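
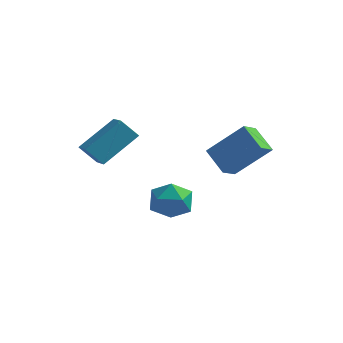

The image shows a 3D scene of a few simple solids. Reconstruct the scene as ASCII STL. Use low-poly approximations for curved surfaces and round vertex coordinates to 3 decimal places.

solid 
facet normal 0.205 0.609 0.766
outer loop
vertex -0.936 -0.603 -1.817
vertex -0.703 -1.393 -1.251
vertex 0.003 -0.944 -1.797
endloop
endfacet
facet normal 0.335 0.931 0.143
outer loop
vertex -0.936 -0.603 -1.817
vertex 0.003 -0.944 -1.797
vertex -0.408 -0.663 -2.663
endloop
endfacet
facet normal -0.271 0.933 -0.235
outer loop
vertex -0.936 -0.603 -1.817
vertex -0.408 -0.663 -2.663
vertex -1.368 -0.939 -2.653
endloop
endfacet
facet normal -0.775 0.613 0.154
outer loop
vertex -0.936 -0.603 -1.817
vertex -1.368 -0.939 -2.653
vertex -1.551 -1.39 -1.78
endloop
endfacet
facet normal -0.481 0.412 0.774
outer loop
vertex -0.936 -0.603 -1.817
vertex -1.551 -1.39 -1.78
vertex -0.703 -1.393 -1.251
endloop
endfacet
facet normal 0.815 0.540 -0.212
outer loop
vertex -0.408 -0.663 -2.663
vertex 0.003 -0.944 -1.797
vertex 0.151 -1.49 -2.62
endloop
endfacet
facet normal 0.604 0.019 0.797
outer loop
vertex 0.003 -0.944 -1.797
vertex -0.703 -1.393 -1.251
vertex -0.032 -1.941 -1.747
endloop
endfacet
facet normal -0.506 -0.300 0.809
outer loop
vertex -0.703 -1.393 -1.251
vertex -1.551 -1.39 -1.78
vertex -0.992 -2.217 -1.737
endloop
endfacet
facet normal -0.981 0.025 -0.193
outer loop
vertex -1.551 -1.39 -1.78
vertex -1.368 -0.939 -2.653
vertex -1.403 -1.936 -2.603
endloop
endfacet
facet normal -0.165 0.543 -0.823
outer loop
vertex -1.368 -0.939 -2.653
vertex -0.408 -0.663 -2.663
vertex -0.697 -1.487 -3.149
endloop
endfacet
facet normal 0.775 -0.613 -0.154
outer loop
vertex -0.464 -2.277 -2.583
vertex 0.151 -1.49 -2.62
vertex -0.032 -1.941 -1.747
endloop
endfacet
facet normal 0.271 -0.933 0.235
outer loop
vertex -0.464 -2.277 -2.583
vertex -0.032 -1.941 -1.747
vertex -0.992 -2.217 -1.737
endloop
endfacet
facet normal -0.335 -0.931 -0.143
outer loop
vertex -0.464 -2.277 -2.583
vertex -0.992 -2.217 -1.737
vertex -1.403 -1.936 -2.603
endloop
endfacet
facet normal -0.205 -0.609 -0.766
outer loop
vertex -0.464 -2.277 -2.583
vertex -1.403 -1.936 -2.603
vertex -0.697 -1.487 -3.149
endloop
endfacet
facet normal 0.481 -0.412 -0.774
outer loop
vertex -0.464 -2.277 -2.583
vertex -0.697 -1.487 -3.149
vertex 0.151 -1.49 -2.62
endloop
endfacet
facet normal 0.981 -0.025 0.193
outer loop
vertex -0.032 -1.941 -1.747
vertex 0.151 -1.49 -2.62
vertex 0.003 -0.944 -1.797
endloop
endfacet
facet normal 0.165 -0.543 0.823
outer loop
vertex -0.992 -2.217 -1.737
vertex -0.032 -1.941 -1.747
vertex -0.703 -1.393 -1.251
endloop
endfacet
facet normal -0.815 -0.540 0.212
outer loop
vertex -1.403 -1.936 -2.603
vertex -0.992 -2.217 -1.737
vertex -1.551 -1.39 -1.78
endloop
endfacet
facet normal -0.604 -0.019 -0.797
outer loop
vertex -0.697 -1.487 -3.149
vertex -1.403 -1.936 -2.603
vertex -1.368 -0.939 -2.653
endloop
endfacet
facet normal 0.506 0.300 -0.809
outer loop
vertex 0.151 -1.49 -2.62
vertex -0.697 -1.487 -3.149
vertex -0.408 -0.663 -2.663
endloop
endfacet
facet normal -0.682 -0.237 -0.692
outer loop
vertex 0.272 -0.104 0.153
vertex 0.486 0.736 -0.346
vertex 1.216 -0.763 -0.552
endloop
endfacet
facet normal -0.214 -0.840 0.499
outer loop
vertex 2.614 -0.276 0.866
vertex 0.272 -0.104 0.153
vertex 1.216 -0.763 -0.552
endloop
endfacet
facet normal -0.682 -0.237 -0.692
outer loop
vertex 1.216 -0.763 -0.552
vertex 0.486 0.736 -0.346
vertex 1.43 0.077 -1.051
endloop
endfacet
facet normal 0.699 -0.488 -0.522
outer loop
vertex 1.43 0.077 -1.051
vertex 2.614 -0.276 0.866
vertex 1.216 -0.763 -0.552
endloop
endfacet
facet normal -0.699 0.488 0.522
outer loop
vertex 0.272 -0.104 0.153
vertex 1.884 1.223 1.072
vertex 0.486 0.736 -0.346
endloop
endfacet
facet normal -0.214 -0.840 0.499
outer loop
vertex 1.67 0.383 1.571
vertex 0.272 -0.104 0.153
vertex 2.614 -0.276 0.866
endloop
endfacet
facet normal -0.699 0.488 0.522
outer loop
vertex 1.67 0.383 1.571
vertex 1.884 1.223 1.072
vertex 0.272 -0.104 0.153
endloop
endfacet
facet normal 0.214 0.840 -0.499
outer loop
vertex 0.486 0.736 -0.346
vertex 1.884 1.223 1.072
vertex 1.43 0.077 -1.051
endloop
endfacet
facet normal 0.699 -0.488 -0.522
outer loop
vertex 2.828 0.564 0.367
vertex 2.614 -0.276 0.866
vertex 1.43 0.077 -1.051
endloop
endfacet
facet normal 0.214 0.840 -0.499
outer loop
vertex 1.43 0.077 -1.051
vertex 1.884 1.223 1.072
vertex 2.828 0.564 0.367
endloop
endfacet
facet normal 0.682 0.237 0.692
outer loop
vertex 2.828 0.564 0.367
vertex 1.67 0.383 1.571
vertex 2.614 -0.276 0.866
endloop
endfacet
facet normal 0.682 0.237 0.692
outer loop
vertex 1.884 1.223 1.072
vertex 1.67 0.383 1.571
vertex 2.828 0.564 0.367
endloop
endfacet
facet normal -0.664 -0.141 0.734
outer loop
vertex -2.171 -2.963 2.8
vertex -2.815 -2.153 2.373
vertex -3.096 -4.274 1.711
endloop
endfacet
facet normal 0.576 -0.723 0.382
outer loop
vertex -2.405 -4.127 0.947
vertex -2.171 -2.963 2.8
vertex -3.096 -4.274 1.711
endloop
endfacet
facet normal -0.665 -0.141 0.734
outer loop
vertex -3.096 -4.274 1.711
vertex -2.815 -2.153 2.373
vertex -3.74 -3.464 1.283
endloop
endfacet
facet normal -0.477 -0.676 -0.562
outer loop
vertex -3.74 -3.464 1.283
vertex -2.405 -4.127 0.947
vertex -3.096 -4.274 1.711
endloop
endfacet
facet normal 0.477 0.676 0.562
outer loop
vertex -2.171 -2.963 2.8
vertex -2.124 -2.006 1.609
vertex -2.815 -2.153 2.373
endloop
endfacet
facet normal 0.575 -0.723 0.382
outer loop
vertex -1.48 -2.816 2.037
vertex -2.171 -2.963 2.8
vertex -2.405 -4.127 0.947
endloop
endfacet
facet normal 0.477 0.676 0.562
outer loop
vertex -1.48 -2.816 2.037
vertex -2.124 -2.006 1.609
vertex -2.171 -2.963 2.8
endloop
endfacet
facet normal -0.576 0.723 -0.381
outer loop
vertex -2.815 -2.153 2.373
vertex -2.124 -2.006 1.609
vertex -3.74 -3.464 1.283
endloop
endfacet
facet normal -0.477 -0.676 -0.562
outer loop
vertex -3.049 -3.317 0.52
vertex -2.405 -4.127 0.947
vertex -3.74 -3.464 1.283
endloop
endfacet
facet normal -0.575 0.723 -0.382
outer loop
vertex -3.74 -3.464 1.283
vertex -2.124 -2.006 1.609
vertex -3.049 -3.317 0.52
endloop
endfacet
facet normal 0.664 0.141 -0.734
outer loop
vertex -3.049 -3.317 0.52
vertex -1.48 -2.816 2.037
vertex -2.405 -4.127 0.947
endloop
endfacet
facet normal 0.665 0.141 -0.734
outer loop
vertex -2.124 -2.006 1.609
vertex -1.48 -2.816 2.037
vertex -3.049 -3.317 0.52
endloop
endfacet

endsolid


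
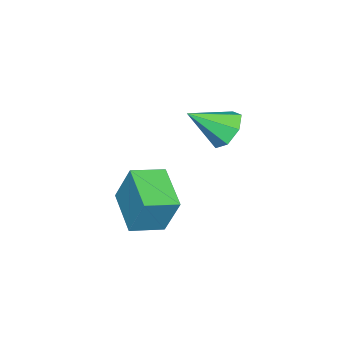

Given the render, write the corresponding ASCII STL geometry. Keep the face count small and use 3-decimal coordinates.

solid 
facet normal -0.669 -0.667 0.327
outer loop
vertex -0.271 1.249 -2.086
vertex -1.322 2.155 -2.388
vertex -0.396 0.53 -3.808
endloop
endfacet
facet normal 0.740 -0.638 0.213
outer loop
vertex 0.922 1.845 -4.452
vertex -0.271 1.249 -2.086
vertex -0.396 0.53 -3.808
endloop
endfacet
facet normal -0.669 -0.667 0.327
outer loop
vertex -0.396 0.53 -3.808
vertex -1.322 2.155 -2.388
vertex -1.447 1.436 -4.11
endloop
endfacet
facet normal -0.067 -0.384 -0.921
outer loop
vertex -1.447 1.436 -4.11
vertex 0.922 1.845 -4.452
vertex -0.396 0.53 -3.808
endloop
endfacet
facet normal 0.067 0.384 0.921
outer loop
vertex -0.271 1.249 -2.086
vertex -0.004 3.47 -3.032
vertex -1.322 2.155 -2.388
endloop
endfacet
facet normal 0.740 -0.638 0.213
outer loop
vertex 1.047 2.564 -2.73
vertex -0.271 1.249 -2.086
vertex 0.922 1.845 -4.452
endloop
endfacet
facet normal 0.067 0.384 0.921
outer loop
vertex 1.047 2.564 -2.73
vertex -0.004 3.47 -3.032
vertex -0.271 1.249 -2.086
endloop
endfacet
facet normal -0.740 0.638 -0.213
outer loop
vertex -1.322 2.155 -2.388
vertex -0.004 3.47 -3.032
vertex -1.447 1.436 -4.11
endloop
endfacet
facet normal -0.067 -0.384 -0.921
outer loop
vertex -0.129 2.751 -4.754
vertex 0.922 1.845 -4.452
vertex -1.447 1.436 -4.11
endloop
endfacet
facet normal -0.740 0.638 -0.213
outer loop
vertex -1.447 1.436 -4.11
vertex -0.004 3.47 -3.032
vertex -0.129 2.751 -4.754
endloop
endfacet
facet normal 0.669 0.667 -0.327
outer loop
vertex -0.129 2.751 -4.754
vertex 1.047 2.564 -2.73
vertex 0.922 1.845 -4.452
endloop
endfacet
facet normal 0.669 0.667 -0.327
outer loop
vertex -0.004 3.47 -3.032
vertex 1.047 2.564 -2.73
vertex -0.129 2.751 -4.754
endloop
endfacet
facet normal -0.485 0.666 -0.567
outer loop
vertex -3.551 3.584 -1.905
vertex -4.381 3.139 -1.718
vertex -3.963 3.855 -1.234
endloop
endfacet
facet normal 0.858 0.328 0.395
outer loop
vertex -3.551 3.584 -1.905
vertex -3.963 3.855 -1.234
vertex -3.479 1.901 -0.662
endloop
endfacet
facet normal -0.484 0.666 -0.567
outer loop
vertex -3.963 3.855 -1.234
vertex -4.381 3.139 -1.718
vertex -4.69 3.588 -0.927
endloop
endfacet
facet normal 0.262 0.330 0.907
outer loop
vertex -3.963 3.855 -1.234
vertex -4.69 3.588 -0.927
vertex -3.479 1.901 -0.662
endloop
endfacet
facet normal -0.485 0.665 -0.567
outer loop
vertex -4.69 3.588 -0.927
vertex -4.381 3.139 -1.718
vertex -5.184 2.982 -1.215
endloop
endfacet
facet normal -0.378 -0.127 0.917
outer loop
vertex -4.69 3.588 -0.927
vertex -5.184 2.982 -1.215
vertex -3.479 1.901 -0.662
endloop
endfacet
facet normal -0.485 0.665 -0.567
outer loop
vertex -5.184 2.982 -1.215
vertex -4.381 3.139 -1.718
vertex -5.074 2.494 -1.881
endloop
endfacet
facet normal -0.579 -0.700 0.417
outer loop
vertex -5.184 2.982 -1.215
vertex -5.074 2.494 -1.881
vertex -3.479 1.901 -0.662
endloop
endfacet
facet normal -0.485 0.665 -0.568
outer loop
vertex -5.074 2.494 -1.881
vertex -4.381 3.139 -1.718
vertex -4.442 2.492 -2.424
endloop
endfacet
facet normal -0.190 -0.957 -0.217
outer loop
vertex -5.074 2.494 -1.881
vertex -4.442 2.492 -2.424
vertex -3.479 1.901 -0.662
endloop
endfacet
facet normal -0.485 0.665 -0.568
outer loop
vertex -4.442 2.492 -2.424
vertex -4.381 3.139 -1.718
vertex -3.764 2.977 -2.435
endloop
endfacet
facet normal 0.496 -0.705 -0.507
outer loop
vertex -4.442 2.492 -2.424
vertex -3.764 2.977 -2.435
vertex -3.479 1.901 -0.662
endloop
endfacet
facet normal -0.485 0.666 -0.567
outer loop
vertex -3.764 2.977 -2.435
vertex -4.381 3.139 -1.718
vertex -3.551 3.584 -1.905
endloop
endfacet
facet normal 0.963 -0.133 -0.235
outer loop
vertex -3.764 2.977 -2.435
vertex -3.551 3.584 -1.905
vertex -3.479 1.901 -0.662
endloop
endfacet

endsolid


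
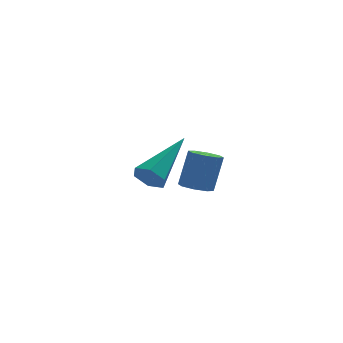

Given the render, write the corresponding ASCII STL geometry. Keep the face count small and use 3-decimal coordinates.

solid 
facet normal -0.262 -0.202 -0.944
outer loop
vertex -0.961 -1.069 -3.171
vertex -1.392 -1.285 -3.005
vertex -1.255 -0.814 -3.144
endloop
endfacet
facet normal 0.603 0.729 -0.323
outer loop
vertex -0.961 -1.069 -3.171
vertex -1.255 -0.814 -3.144
vertex -0.636 -0.819 -2.001
endloop
endfacet
facet normal 0.602 0.730 -0.323
outer loop
vertex -0.636 -0.819 -2.001
vertex -1.255 -0.814 -3.144
vertex -0.93 -0.564 -1.973
endloop
endfacet
facet normal 0.263 0.200 0.944
outer loop
vertex -0.636 -0.819 -2.001
vertex -0.93 -0.564 -1.973
vertex -1.068 -1.035 -1.835
endloop
endfacet
facet normal -0.262 -0.202 -0.944
outer loop
vertex -1.255 -0.814 -3.144
vertex -1.392 -1.285 -3.005
vertex -1.629 -0.834 -3.036
endloop
endfacet
facet normal -0.104 0.978 -0.180
outer loop
vertex -1.255 -0.814 -3.144
vertex -1.629 -0.834 -3.036
vertex -0.93 -0.564 -1.973
endloop
endfacet
facet normal -0.106 0.978 -0.179
outer loop
vertex -0.93 -0.564 -1.973
vertex -1.629 -0.834 -3.036
vertex -1.305 -0.585 -1.865
endloop
endfacet
facet normal 0.261 0.200 0.944
outer loop
vertex -0.93 -0.564 -1.973
vertex -1.305 -0.585 -1.865
vertex -1.068 -1.035 -1.835
endloop
endfacet
facet normal -0.263 -0.203 -0.943
outer loop
vertex -1.629 -0.834 -3.036
vertex -1.392 -1.285 -3.005
vertex -1.865 -1.119 -2.909
endloop
endfacet
facet normal -0.753 0.654 0.069
outer loop
vertex -1.629 -0.834 -3.036
vertex -1.865 -1.119 -2.909
vertex -1.305 -0.585 -1.865
endloop
endfacet
facet normal -0.753 0.654 0.069
outer loop
vertex -1.305 -0.585 -1.865
vertex -1.865 -1.119 -2.909
vertex -1.54 -0.869 -1.739
endloop
endfacet
facet normal 0.263 0.201 0.944
outer loop
vertex -1.305 -0.585 -1.865
vertex -1.54 -0.869 -1.739
vertex -1.068 -1.035 -1.835
endloop
endfacet
facet normal -0.262 -0.201 -0.944
outer loop
vertex -1.865 -1.119 -2.909
vertex -1.392 -1.285 -3.005
vertex -1.824 -1.501 -2.839
endloop
endfacet
facet normal -0.959 -0.052 0.278
outer loop
vertex -1.865 -1.119 -2.909
vertex -1.824 -1.501 -2.839
vertex -1.54 -0.869 -1.739
endloop
endfacet
facet normal -0.959 -0.052 0.278
outer loop
vertex -1.54 -0.869 -1.739
vertex -1.824 -1.501 -2.839
vertex -1.499 -1.251 -1.669
endloop
endfacet
facet normal 0.263 0.201 0.944
outer loop
vertex -1.54 -0.869 -1.739
vertex -1.499 -1.251 -1.669
vertex -1.068 -1.035 -1.835
endloop
endfacet
facet normal -0.263 -0.200 -0.944
outer loop
vertex -1.824 -1.501 -2.839
vertex -1.392 -1.285 -3.005
vertex -1.53 -1.756 -2.867
endloop
endfacet
facet normal -0.602 -0.730 0.323
outer loop
vertex -1.824 -1.501 -2.839
vertex -1.53 -1.756 -2.867
vertex -1.499 -1.251 -1.669
endloop
endfacet
facet normal -0.603 -0.729 0.323
outer loop
vertex -1.499 -1.251 -1.669
vertex -1.53 -1.756 -2.867
vertex -1.205 -1.506 -1.696
endloop
endfacet
facet normal 0.262 0.202 0.944
outer loop
vertex -1.499 -1.251 -1.669
vertex -1.205 -1.506 -1.696
vertex -1.068 -1.035 -1.835
endloop
endfacet
facet normal -0.261 -0.200 -0.944
outer loop
vertex -1.53 -1.756 -2.867
vertex -1.392 -1.285 -3.005
vertex -1.155 -1.735 -2.975
endloop
endfacet
facet normal 0.106 -0.978 0.179
outer loop
vertex -1.53 -1.756 -2.867
vertex -1.155 -1.735 -2.975
vertex -1.205 -1.506 -1.696
endloop
endfacet
facet normal 0.104 -0.978 0.179
outer loop
vertex -1.205 -1.506 -1.696
vertex -1.155 -1.735 -2.975
vertex -0.831 -1.486 -1.804
endloop
endfacet
facet normal 0.262 0.202 0.944
outer loop
vertex -1.205 -1.506 -1.696
vertex -0.831 -1.486 -1.804
vertex -1.068 -1.035 -1.835
endloop
endfacet
facet normal -0.263 -0.201 -0.944
outer loop
vertex -1.155 -1.735 -2.975
vertex -1.392 -1.285 -3.005
vertex -0.92 -1.451 -3.101
endloop
endfacet
facet normal 0.753 -0.654 -0.069
outer loop
vertex -1.155 -1.735 -2.975
vertex -0.92 -1.451 -3.101
vertex -0.831 -1.486 -1.804
endloop
endfacet
facet normal 0.753 -0.654 -0.069
outer loop
vertex -0.831 -1.486 -1.804
vertex -0.92 -1.451 -3.101
vertex -0.595 -1.201 -1.931
endloop
endfacet
facet normal 0.263 0.203 0.943
outer loop
vertex -0.831 -1.486 -1.804
vertex -0.595 -1.201 -1.931
vertex -1.068 -1.035 -1.835
endloop
endfacet
facet normal -0.263 -0.201 -0.944
outer loop
vertex -0.92 -1.451 -3.101
vertex -1.392 -1.285 -3.005
vertex -0.961 -1.069 -3.171
endloop
endfacet
facet normal 0.959 0.052 -0.278
outer loop
vertex -0.92 -1.451 -3.101
vertex -0.961 -1.069 -3.171
vertex -0.595 -1.201 -1.931
endloop
endfacet
facet normal 0.959 0.052 -0.278
outer loop
vertex -0.595 -1.201 -1.931
vertex -0.961 -1.069 -3.171
vertex -0.636 -0.819 -2.001
endloop
endfacet
facet normal 0.262 0.201 0.944
outer loop
vertex -0.595 -1.201 -1.931
vertex -0.636 -0.819 -2.001
vertex -1.068 -1.035 -1.835
endloop
endfacet
facet normal -0.596 -0.638 -0.489
outer loop
vertex -1.865 1.657 -4.223
vertex -2.276 1.732 -3.82
vertex -2.261 2.076 -4.287
endloop
endfacet
facet normal 0.548 0.407 -0.731
outer loop
vertex -1.865 1.657 -4.223
vertex -2.261 2.076 -4.287
vertex -1.004 3.088 -2.78
endloop
endfacet
facet normal -0.598 -0.636 -0.488
outer loop
vertex -2.261 2.076 -4.287
vertex -2.276 1.732 -3.82
vertex -2.671 2.152 -3.884
endloop
endfacet
facet normal -0.231 0.886 -0.402
outer loop
vertex -2.261 2.076 -4.287
vertex -2.671 2.152 -3.884
vertex -1.004 3.088 -2.78
endloop
endfacet
facet normal -0.598 -0.636 -0.488
outer loop
vertex -2.671 2.152 -3.884
vertex -2.276 1.732 -3.82
vertex -2.686 1.808 -3.417
endloop
endfacet
facet normal -0.643 0.626 0.441
outer loop
vertex -2.671 2.152 -3.884
vertex -2.686 1.808 -3.417
vertex -1.004 3.088 -2.78
endloop
endfacet
facet normal -0.598 -0.636 -0.488
outer loop
vertex -2.686 1.808 -3.417
vertex -2.276 1.732 -3.82
vertex -2.291 1.388 -3.354
endloop
endfacet
facet normal -0.274 -0.115 0.955
outer loop
vertex -2.686 1.808 -3.417
vertex -2.291 1.388 -3.354
vertex -1.004 3.088 -2.78
endloop
endfacet
facet normal -0.596 -0.637 -0.489
outer loop
vertex -2.291 1.388 -3.354
vertex -2.276 1.732 -3.82
vertex -1.88 1.313 -3.757
endloop
endfacet
facet normal 0.505 -0.594 0.626
outer loop
vertex -2.291 1.388 -3.354
vertex -1.88 1.313 -3.757
vertex -1.004 3.088 -2.78
endloop
endfacet
facet normal -0.596 -0.637 -0.489
outer loop
vertex -1.88 1.313 -3.757
vertex -2.276 1.732 -3.82
vertex -1.865 1.657 -4.223
endloop
endfacet
facet normal 0.917 -0.334 -0.217
outer loop
vertex -1.88 1.313 -3.757
vertex -1.865 1.657 -4.223
vertex -1.004 3.088 -2.78
endloop
endfacet

endsolid


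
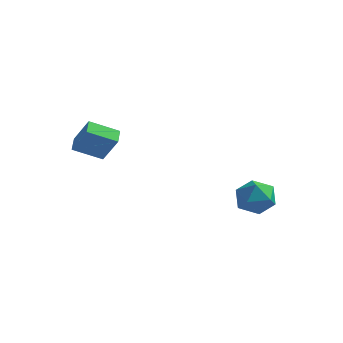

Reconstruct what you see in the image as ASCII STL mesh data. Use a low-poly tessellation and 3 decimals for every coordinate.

solid 
facet normal -0.530 0.090 -0.843
outer loop
vertex -3.708 -3.217 3.454
vertex -4.044 -2.37 3.756
vertex -2.395 -2.432 2.712
endloop
endfacet
facet normal 0.350 -0.883 -0.314
outer loop
vertex -1.456 -2.59 4.204
vertex -3.708 -3.217 3.454
vertex -2.395 -2.432 2.712
endloop
endfacet
facet normal -0.530 0.089 -0.843
outer loop
vertex -2.395 -2.432 2.712
vertex -4.044 -2.37 3.756
vertex -2.731 -1.585 3.013
endloop
endfacet
facet normal 0.772 0.462 -0.437
outer loop
vertex -2.731 -1.585 3.013
vertex -1.456 -2.59 4.204
vertex -2.395 -2.432 2.712
endloop
endfacet
facet normal -0.772 -0.462 0.437
outer loop
vertex -3.708 -3.217 3.454
vertex -3.105 -2.528 5.248
vertex -4.044 -2.37 3.756
endloop
endfacet
facet normal 0.350 -0.883 -0.314
outer loop
vertex -2.769 -3.375 4.947
vertex -3.708 -3.217 3.454
vertex -1.456 -2.59 4.204
endloop
endfacet
facet normal -0.772 -0.462 0.437
outer loop
vertex -2.769 -3.375 4.947
vertex -3.105 -2.528 5.248
vertex -3.708 -3.217 3.454
endloop
endfacet
facet normal -0.350 0.883 0.314
outer loop
vertex -4.044 -2.37 3.756
vertex -3.105 -2.528 5.248
vertex -2.731 -1.585 3.013
endloop
endfacet
facet normal 0.772 0.462 -0.437
outer loop
vertex -1.792 -1.743 4.506
vertex -1.456 -2.59 4.204
vertex -2.731 -1.585 3.013
endloop
endfacet
facet normal -0.350 0.883 0.314
outer loop
vertex -2.731 -1.585 3.013
vertex -3.105 -2.528 5.248
vertex -1.792 -1.743 4.506
endloop
endfacet
facet normal 0.531 -0.090 0.843
outer loop
vertex -1.792 -1.743 4.506
vertex -2.769 -3.375 4.947
vertex -1.456 -2.59 4.204
endloop
endfacet
facet normal 0.530 -0.089 0.843
outer loop
vertex -3.105 -2.528 5.248
vertex -2.769 -3.375 4.947
vertex -1.792 -1.743 4.506
endloop
endfacet
facet normal -0.559 0.820 0.126
outer loop
vertex 3.363 4.393 -1.564
vertex 2.361 3.721 -1.637
vertex 2.884 3.913 -0.563
endloop
endfacet
facet normal 0.069 0.886 0.458
outer loop
vertex 3.363 4.393 -1.564
vertex 2.884 3.913 -0.563
vertex 4.082 3.903 -0.725
endloop
endfacet
facet normal 0.585 0.810 -0.028
outer loop
vertex 3.363 4.393 -1.564
vertex 4.082 3.903 -0.725
vertex 4.3 3.705 -1.898
endloop
endfacet
facet normal 0.276 0.697 -0.661
outer loop
vertex 3.363 4.393 -1.564
vertex 4.3 3.705 -1.898
vertex 3.236 3.593 -2.461
endloop
endfacet
facet normal -0.430 0.703 -0.566
outer loop
vertex 3.363 4.393 -1.564
vertex 3.236 3.593 -2.461
vertex 2.361 3.721 -1.637
endloop
endfacet
facet normal 0.128 0.351 0.928
outer loop
vertex 4.082 3.903 -0.725
vertex 2.884 3.913 -0.563
vertex 3.524 2.927 -0.279
endloop
endfacet
facet normal -0.888 0.244 0.389
outer loop
vertex 2.884 3.913 -0.563
vertex 2.361 3.721 -1.637
vertex 2.46 2.815 -0.842
endloop
endfacet
facet normal -0.680 0.055 -0.731
outer loop
vertex 2.361 3.721 -1.637
vertex 3.236 3.593 -2.461
vertex 2.678 2.617 -2.015
endloop
endfacet
facet normal 0.463 0.046 -0.885
outer loop
vertex 3.236 3.593 -2.461
vertex 4.3 3.705 -1.898
vertex 3.876 2.607 -2.177
endloop
endfacet
facet normal 0.963 0.229 0.140
outer loop
vertex 4.3 3.705 -1.898
vertex 4.082 3.903 -0.725
vertex 4.399 2.799 -1.103
endloop
endfacet
facet normal -0.276 -0.697 0.661
outer loop
vertex 3.397 2.127 -1.176
vertex 3.524 2.927 -0.279
vertex 2.46 2.815 -0.842
endloop
endfacet
facet normal -0.585 -0.810 0.028
outer loop
vertex 3.397 2.127 -1.176
vertex 2.46 2.815 -0.842
vertex 2.678 2.617 -2.015
endloop
endfacet
facet normal -0.069 -0.886 -0.458
outer loop
vertex 3.397 2.127 -1.176
vertex 2.678 2.617 -2.015
vertex 3.876 2.607 -2.177
endloop
endfacet
facet normal 0.559 -0.820 -0.126
outer loop
vertex 3.397 2.127 -1.176
vertex 3.876 2.607 -2.177
vertex 4.399 2.799 -1.103
endloop
endfacet
facet normal 0.430 -0.703 0.566
outer loop
vertex 3.397 2.127 -1.176
vertex 4.399 2.799 -1.103
vertex 3.524 2.927 -0.279
endloop
endfacet
facet normal -0.463 -0.046 0.885
outer loop
vertex 2.46 2.815 -0.842
vertex 3.524 2.927 -0.279
vertex 2.884 3.913 -0.563
endloop
endfacet
facet normal -0.963 -0.229 -0.140
outer loop
vertex 2.678 2.617 -2.015
vertex 2.46 2.815 -0.842
vertex 2.361 3.721 -1.637
endloop
endfacet
facet normal -0.128 -0.351 -0.928
outer loop
vertex 3.876 2.607 -2.177
vertex 2.678 2.617 -2.015
vertex 3.236 3.593 -2.461
endloop
endfacet
facet normal 0.888 -0.244 -0.389
outer loop
vertex 4.399 2.799 -1.103
vertex 3.876 2.607 -2.177
vertex 4.3 3.705 -1.898
endloop
endfacet
facet normal 0.680 -0.055 0.731
outer loop
vertex 3.524 2.927 -0.279
vertex 4.399 2.799 -1.103
vertex 4.082 3.903 -0.725
endloop
endfacet

endsolid


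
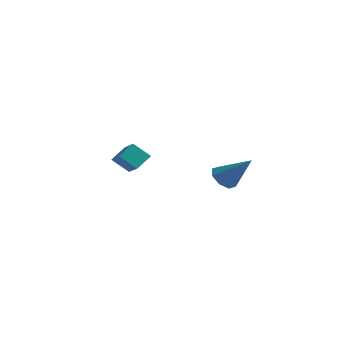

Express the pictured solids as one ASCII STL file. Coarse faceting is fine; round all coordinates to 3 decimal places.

solid 
facet normal -0.699 -0.146 -0.700
outer loop
vertex 3.026 3.622 1.297
vertex 2.549 3.36 1.828
vertex 2.702 4.043 1.533
endloop
endfacet
facet normal 0.661 0.683 -0.311
outer loop
vertex 3.026 3.622 1.297
vertex 2.702 4.043 1.533
vertex 3.891 3.64 3.172
endloop
endfacet
facet normal -0.698 -0.146 -0.701
outer loop
vertex 2.702 4.043 1.533
vertex 2.549 3.36 1.828
vertex 2.288 4.065 1.941
endloop
endfacet
facet normal 0.169 0.979 0.118
outer loop
vertex 2.702 4.043 1.533
vertex 2.288 4.065 1.941
vertex 3.891 3.64 3.172
endloop
endfacet
facet normal -0.698 -0.146 -0.701
outer loop
vertex 2.288 4.065 1.941
vertex 2.549 3.36 1.828
vertex 2.027 3.673 2.283
endloop
endfacet
facet normal -0.283 0.731 0.621
outer loop
vertex 2.288 4.065 1.941
vertex 2.027 3.673 2.283
vertex 3.891 3.64 3.172
endloop
endfacet
facet normal -0.699 -0.147 -0.700
outer loop
vertex 2.027 3.673 2.283
vertex 2.549 3.36 1.828
vertex 2.072 3.098 2.359
endloop
endfacet
facet normal -0.428 0.085 0.900
outer loop
vertex 2.027 3.673 2.283
vertex 2.072 3.098 2.359
vertex 3.891 3.64 3.172
endloop
endfacet
facet normal -0.699 -0.145 -0.700
outer loop
vertex 2.072 3.098 2.359
vertex 2.549 3.36 1.828
vertex 2.396 2.676 2.123
endloop
endfacet
facet normal -0.181 -0.582 0.793
outer loop
vertex 2.072 3.098 2.359
vertex 2.396 2.676 2.123
vertex 3.891 3.64 3.172
endloop
endfacet
facet normal -0.698 -0.146 -0.701
outer loop
vertex 2.396 2.676 2.123
vertex 2.549 3.36 1.828
vertex 2.81 2.655 1.715
endloop
endfacet
facet normal 0.312 -0.878 0.362
outer loop
vertex 2.396 2.676 2.123
vertex 2.81 2.655 1.715
vertex 3.891 3.64 3.172
endloop
endfacet
facet normal -0.699 -0.147 -0.700
outer loop
vertex 2.81 2.655 1.715
vertex 2.549 3.36 1.828
vertex 3.071 3.047 1.372
endloop
endfacet
facet normal 0.763 -0.631 -0.140
outer loop
vertex 2.81 2.655 1.715
vertex 3.071 3.047 1.372
vertex 3.891 3.64 3.172
endloop
endfacet
facet normal -0.699 -0.146 -0.700
outer loop
vertex 3.071 3.047 1.372
vertex 2.549 3.36 1.828
vertex 3.026 3.622 1.297
endloop
endfacet
facet normal 0.908 0.016 -0.419
outer loop
vertex 3.071 3.047 1.372
vertex 3.026 3.622 1.297
vertex 3.891 3.64 3.172
endloop
endfacet
facet normal -0.715 0.524 -0.463
outer loop
vertex -3.898 2.932 1.47
vertex -3.717 3.723 2.087
vertex -3.134 3.328 0.738
endloop
endfacet
facet normal -0.177 -0.776 -0.605
outer loop
vertex -1.783 2.337 1.613
vertex -3.898 2.932 1.47
vertex -3.134 3.328 0.738
endloop
endfacet
facet normal -0.715 0.525 -0.463
outer loop
vertex -3.134 3.328 0.738
vertex -3.717 3.723 2.087
vertex -2.953 4.119 1.356
endloop
endfacet
facet normal 0.677 0.351 -0.647
outer loop
vertex -2.953 4.119 1.356
vertex -1.783 2.337 1.613
vertex -3.134 3.328 0.738
endloop
endfacet
facet normal -0.677 -0.350 0.648
outer loop
vertex -3.898 2.932 1.47
vertex -2.366 2.732 2.962
vertex -3.717 3.723 2.087
endloop
endfacet
facet normal -0.177 -0.776 -0.606
outer loop
vertex -2.547 1.941 2.344
vertex -3.898 2.932 1.47
vertex -1.783 2.337 1.613
endloop
endfacet
facet normal -0.676 -0.351 0.647
outer loop
vertex -2.547 1.941 2.344
vertex -2.366 2.732 2.962
vertex -3.898 2.932 1.47
endloop
endfacet
facet normal 0.177 0.776 0.605
outer loop
vertex -3.717 3.723 2.087
vertex -2.366 2.732 2.962
vertex -2.953 4.119 1.356
endloop
endfacet
facet normal 0.676 0.351 -0.648
outer loop
vertex -1.602 3.128 2.23
vertex -1.783 2.337 1.613
vertex -2.953 4.119 1.356
endloop
endfacet
facet normal 0.178 0.776 0.605
outer loop
vertex -2.953 4.119 1.356
vertex -2.366 2.732 2.962
vertex -1.602 3.128 2.23
endloop
endfacet
facet normal 0.715 -0.525 0.463
outer loop
vertex -1.602 3.128 2.23
vertex -2.547 1.941 2.344
vertex -1.783 2.337 1.613
endloop
endfacet
facet normal 0.715 -0.525 0.462
outer loop
vertex -2.366 2.732 2.962
vertex -2.547 1.941 2.344
vertex -1.602 3.128 2.23
endloop
endfacet

endsolid


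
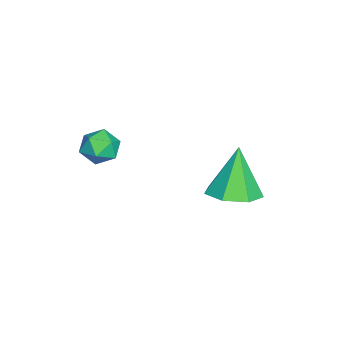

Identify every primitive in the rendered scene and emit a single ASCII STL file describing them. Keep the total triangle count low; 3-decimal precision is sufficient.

solid 
facet normal -0.853 0.383 0.354
outer loop
vertex 2.189 -1.791 0.549
vertex 1.874 -2.37 0.416
vertex 2.165 -2.276 1.015
endloop
endfacet
facet normal -0.290 0.671 0.683
outer loop
vertex 2.189 -1.791 0.549
vertex 2.165 -2.276 1.015
vertex 2.735 -1.931 0.918
endloop
endfacet
facet normal 0.124 0.975 0.187
outer loop
vertex 2.189 -1.791 0.549
vertex 2.735 -1.931 0.918
vertex 2.795 -1.812 0.258
endloop
endfacet
facet normal -0.185 0.875 -0.448
outer loop
vertex 2.189 -1.791 0.549
vertex 2.795 -1.812 0.258
vertex 2.263 -2.083 -0.052
endloop
endfacet
facet normal -0.789 0.508 -0.344
outer loop
vertex 2.189 -1.791 0.549
vertex 2.263 -2.083 -0.052
vertex 1.874 -2.37 0.416
endloop
endfacet
facet normal 0.082 0.142 0.986
outer loop
vertex 2.735 -1.931 0.918
vertex 2.165 -2.276 1.015
vertex 2.757 -2.597 1.012
endloop
endfacet
facet normal -0.830 -0.324 0.454
outer loop
vertex 2.165 -2.276 1.015
vertex 1.874 -2.37 0.416
vertex 2.225 -2.868 0.702
endloop
endfacet
facet normal -0.726 -0.120 -0.677
outer loop
vertex 1.874 -2.37 0.416
vertex 2.263 -2.083 -0.052
vertex 2.285 -2.749 0.042
endloop
endfacet
facet normal 0.252 0.472 -0.845
outer loop
vertex 2.263 -2.083 -0.052
vertex 2.795 -1.812 0.258
vertex 2.855 -2.404 -0.055
endloop
endfacet
facet normal 0.751 0.634 0.183
outer loop
vertex 2.795 -1.812 0.258
vertex 2.735 -1.931 0.918
vertex 3.146 -2.31 0.544
endloop
endfacet
facet normal 0.185 -0.875 0.448
outer loop
vertex 2.831 -2.889 0.411
vertex 2.757 -2.597 1.012
vertex 2.225 -2.868 0.702
endloop
endfacet
facet normal -0.124 -0.975 -0.187
outer loop
vertex 2.831 -2.889 0.411
vertex 2.225 -2.868 0.702
vertex 2.285 -2.749 0.042
endloop
endfacet
facet normal 0.290 -0.671 -0.683
outer loop
vertex 2.831 -2.889 0.411
vertex 2.285 -2.749 0.042
vertex 2.855 -2.404 -0.055
endloop
endfacet
facet normal 0.853 -0.383 -0.354
outer loop
vertex 2.831 -2.889 0.411
vertex 2.855 -2.404 -0.055
vertex 3.146 -2.31 0.544
endloop
endfacet
facet normal 0.789 -0.508 0.344
outer loop
vertex 2.831 -2.889 0.411
vertex 3.146 -2.31 0.544
vertex 2.757 -2.597 1.012
endloop
endfacet
facet normal -0.252 -0.472 0.845
outer loop
vertex 2.225 -2.868 0.702
vertex 2.757 -2.597 1.012
vertex 2.165 -2.276 1.015
endloop
endfacet
facet normal -0.751 -0.634 -0.183
outer loop
vertex 2.285 -2.749 0.042
vertex 2.225 -2.868 0.702
vertex 1.874 -2.37 0.416
endloop
endfacet
facet normal -0.082 -0.142 -0.986
outer loop
vertex 2.855 -2.404 -0.055
vertex 2.285 -2.749 0.042
vertex 2.263 -2.083 -0.052
endloop
endfacet
facet normal 0.830 0.324 -0.454
outer loop
vertex 3.146 -2.31 0.544
vertex 2.855 -2.404 -0.055
vertex 2.795 -1.812 0.258
endloop
endfacet
facet normal 0.726 0.120 0.677
outer loop
vertex 2.757 -2.597 1.012
vertex 3.146 -2.31 0.544
vertex 2.735 -1.931 0.918
endloop
endfacet
facet normal 0.340 -0.030 -0.940
outer loop
vertex 0.318 1.792 -3.27
vertex -0.395 1.212 -3.509
vertex -0.371 2.161 -3.531
endloop
endfacet
facet normal 0.248 0.824 0.510
outer loop
vertex 0.318 1.792 -3.27
vertex -0.371 2.161 -3.531
vertex -1.025 1.268 -1.771
endloop
endfacet
facet normal 0.340 -0.030 -0.940
outer loop
vertex -0.371 2.161 -3.531
vertex -0.395 1.212 -3.509
vertex -1.078 1.816 -3.776
endloop
endfacet
facet normal -0.492 0.836 0.242
outer loop
vertex -0.371 2.161 -3.531
vertex -1.078 1.816 -3.776
vertex -1.025 1.268 -1.771
endloop
endfacet
facet normal 0.340 -0.030 -0.940
outer loop
vertex -1.078 1.816 -3.776
vertex -0.395 1.212 -3.509
vertex -1.271 1.015 -3.82
endloop
endfacet
facet normal -0.969 0.229 0.088
outer loop
vertex -1.078 1.816 -3.776
vertex -1.271 1.015 -3.82
vertex -1.025 1.268 -1.771
endloop
endfacet
facet normal 0.340 -0.030 -0.940
outer loop
vertex -1.271 1.015 -3.82
vertex -0.395 1.212 -3.509
vertex -0.804 0.363 -3.63
endloop
endfacet
facet normal -0.824 -0.542 0.166
outer loop
vertex -1.271 1.015 -3.82
vertex -0.804 0.363 -3.63
vertex -1.025 1.268 -1.771
endloop
endfacet
facet normal 0.340 -0.030 -0.940
outer loop
vertex -0.804 0.363 -3.63
vertex -0.395 1.212 -3.509
vertex -0.029 0.35 -3.349
endloop
endfacet
facet normal -0.166 -0.894 0.416
outer loop
vertex -0.804 0.363 -3.63
vertex -0.029 0.35 -3.349
vertex -1.025 1.268 -1.771
endloop
endfacet
facet normal 0.341 -0.030 -0.940
outer loop
vertex -0.029 0.35 -3.349
vertex -0.395 1.212 -3.509
vertex 0.47 0.986 -3.188
endloop
endfacet
facet normal 0.509 -0.564 0.650
outer loop
vertex -0.029 0.35 -3.349
vertex 0.47 0.986 -3.188
vertex -1.025 1.268 -1.771
endloop
endfacet
facet normal 0.341 -0.031 -0.940
outer loop
vertex 0.47 0.986 -3.188
vertex -0.395 1.212 -3.509
vertex 0.318 1.792 -3.27
endloop
endfacet
facet normal 0.694 0.201 0.692
outer loop
vertex 0.47 0.986 -3.188
vertex 0.318 1.792 -3.27
vertex -1.025 1.268 -1.771
endloop
endfacet

endsolid


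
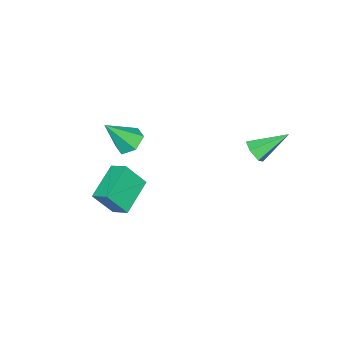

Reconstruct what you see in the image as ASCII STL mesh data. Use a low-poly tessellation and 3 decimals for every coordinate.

solid 
facet normal 0.557 -0.622 -0.550
outer loop
vertex -2.163 3.078 -2.161
vertex -2.715 3.03 -2.666
vertex -2.19 3.561 -2.734
endloop
endfacet
facet normal 0.623 0.612 0.487
outer loop
vertex -2.163 3.078 -2.161
vertex -2.19 3.561 -2.734
vertex -3.865 4.31 -1.534
endloop
endfacet
facet normal 0.557 -0.622 -0.550
outer loop
vertex -2.19 3.561 -2.734
vertex -2.715 3.03 -2.666
vertex -2.742 3.513 -3.239
endloop
endfacet
facet normal 0.198 0.932 -0.305
outer loop
vertex -2.19 3.561 -2.734
vertex -2.742 3.513 -3.239
vertex -3.865 4.31 -1.534
endloop
endfacet
facet normal 0.558 -0.621 -0.550
outer loop
vertex -2.742 3.513 -3.239
vertex -2.715 3.03 -2.666
vertex -3.267 2.982 -3.172
endloop
endfacet
facet normal -0.592 0.506 -0.627
outer loop
vertex -2.742 3.513 -3.239
vertex -3.267 2.982 -3.172
vertex -3.865 4.31 -1.534
endloop
endfacet
facet normal 0.558 -0.621 -0.550
outer loop
vertex -3.267 2.982 -3.172
vertex -2.715 3.03 -2.666
vertex -3.24 2.499 -2.599
endloop
endfacet
facet normal -0.958 -0.239 -0.156
outer loop
vertex -3.267 2.982 -3.172
vertex -3.24 2.499 -2.599
vertex -3.865 4.31 -1.534
endloop
endfacet
facet normal 0.559 -0.622 -0.549
outer loop
vertex -3.24 2.499 -2.599
vertex -2.715 3.03 -2.666
vertex -2.689 2.547 -2.093
endloop
endfacet
facet normal -0.534 -0.558 0.635
outer loop
vertex -3.24 2.499 -2.599
vertex -2.689 2.547 -2.093
vertex -3.865 4.31 -1.534
endloop
endfacet
facet normal 0.557 -0.622 -0.550
outer loop
vertex -2.689 2.547 -2.093
vertex -2.715 3.03 -2.666
vertex -2.163 3.078 -2.161
endloop
endfacet
facet normal 0.257 -0.132 0.957
outer loop
vertex -2.689 2.547 -2.093
vertex -2.163 3.078 -2.161
vertex -3.865 4.31 -1.534
endloop
endfacet
facet normal -0.916 -0.098 0.389
outer loop
vertex 2.361 -2.11 -2.526
vertex 2.461 -1.167 -2.053
vertex 1.707 -1.361 -3.88
endloop
endfacet
facet normal -0.094 -0.890 -0.447
outer loop
vertex 3.659 -1.153 -4.707
vertex 2.361 -2.11 -2.526
vertex 1.707 -1.361 -3.88
endloop
endfacet
facet normal -0.916 -0.098 0.389
outer loop
vertex 1.707 -1.361 -3.88
vertex 2.461 -1.167 -2.053
vertex 1.807 -0.418 -3.407
endloop
endfacet
facet normal -0.389 0.446 -0.806
outer loop
vertex 1.807 -0.418 -3.407
vertex 3.659 -1.153 -4.707
vertex 1.707 -1.361 -3.88
endloop
endfacet
facet normal 0.389 -0.446 0.806
outer loop
vertex 2.361 -2.11 -2.526
vertex 4.413 -0.959 -2.88
vertex 2.461 -1.167 -2.053
endloop
endfacet
facet normal -0.094 -0.890 -0.447
outer loop
vertex 4.313 -1.902 -3.353
vertex 2.361 -2.11 -2.526
vertex 3.659 -1.153 -4.707
endloop
endfacet
facet normal 0.389 -0.446 0.806
outer loop
vertex 4.313 -1.902 -3.353
vertex 4.413 -0.959 -2.88
vertex 2.361 -2.11 -2.526
endloop
endfacet
facet normal 0.094 0.890 0.447
outer loop
vertex 2.461 -1.167 -2.053
vertex 4.413 -0.959 -2.88
vertex 1.807 -0.418 -3.407
endloop
endfacet
facet normal -0.389 0.446 -0.806
outer loop
vertex 3.759 -0.21 -4.234
vertex 3.659 -1.153 -4.707
vertex 1.807 -0.418 -3.407
endloop
endfacet
facet normal 0.094 0.890 0.447
outer loop
vertex 1.807 -0.418 -3.407
vertex 4.413 -0.959 -2.88
vertex 3.759 -0.21 -4.234
endloop
endfacet
facet normal 0.916 0.098 -0.389
outer loop
vertex 3.759 -0.21 -4.234
vertex 4.313 -1.902 -3.353
vertex 3.659 -1.153 -4.707
endloop
endfacet
facet normal 0.916 0.098 -0.389
outer loop
vertex 4.413 -0.959 -2.88
vertex 4.313 -1.902 -3.353
vertex 3.759 -0.21 -4.234
endloop
endfacet
facet normal -0.484 0.411 -0.773
outer loop
vertex 0.477 -2.802 -3.305
vertex -0.301 -2.833 -2.834
vertex 0.235 -2.1 -2.78
endloop
endfacet
facet normal 0.952 0.303 0.033
outer loop
vertex 0.477 -2.802 -3.305
vertex 0.235 -2.1 -2.78
vertex 0.681 -3.667 -1.266
endloop
endfacet
facet normal -0.484 0.411 -0.773
outer loop
vertex 0.235 -2.1 -2.78
vertex -0.301 -2.833 -2.834
vertex -0.543 -2.13 -2.309
endloop
endfacet
facet normal 0.350 0.701 0.622
outer loop
vertex 0.235 -2.1 -2.78
vertex -0.543 -2.13 -2.309
vertex 0.681 -3.667 -1.266
endloop
endfacet
facet normal -0.484 0.411 -0.773
outer loop
vertex -0.543 -2.13 -2.309
vertex -0.301 -2.833 -2.834
vertex -1.079 -2.863 -2.363
endloop
endfacet
facet normal -0.428 0.249 0.869
outer loop
vertex -0.543 -2.13 -2.309
vertex -1.079 -2.863 -2.363
vertex 0.681 -3.667 -1.266
endloop
endfacet
facet normal -0.484 0.411 -0.773
outer loop
vertex -1.079 -2.863 -2.363
vertex -0.301 -2.833 -2.834
vertex -0.837 -3.566 -2.888
endloop
endfacet
facet normal -0.602 -0.600 0.526
outer loop
vertex -1.079 -2.863 -2.363
vertex -0.837 -3.566 -2.888
vertex 0.681 -3.667 -1.266
endloop
endfacet
facet normal -0.484 0.411 -0.773
outer loop
vertex -0.837 -3.566 -2.888
vertex -0.301 -2.833 -2.834
vertex -0.059 -3.536 -3.359
endloop
endfacet
facet normal 0.001 -0.998 -0.063
outer loop
vertex -0.837 -3.566 -2.888
vertex -0.059 -3.536 -3.359
vertex 0.681 -3.667 -1.266
endloop
endfacet
facet normal -0.484 0.410 -0.773
outer loop
vertex -0.059 -3.536 -3.359
vertex -0.301 -2.833 -2.834
vertex 0.477 -2.802 -3.305
endloop
endfacet
facet normal 0.779 -0.546 -0.309
outer loop
vertex -0.059 -3.536 -3.359
vertex 0.477 -2.802 -3.305
vertex 0.681 -3.667 -1.266
endloop
endfacet

endsolid


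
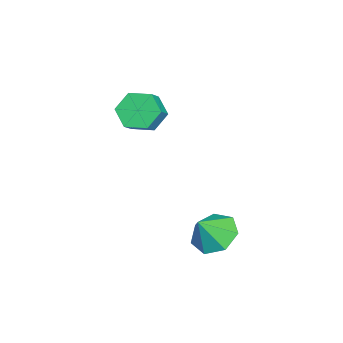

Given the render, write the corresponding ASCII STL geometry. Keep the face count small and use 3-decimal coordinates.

solid 
facet normal -0.771 0.150 -0.619
outer loop
vertex -2.83 -2.893 2.372
vertex -3.309 -2.405 3.087
vertex -2.715 -1.914 2.466
endloop
endfacet
facet normal 0.627 0.001 -0.779
outer loop
vertex -2.83 -2.893 2.372
vertex -2.715 -1.914 2.466
vertex -2.051 -3.044 2.998
endloop
endfacet
facet normal 0.626 0.001 -0.780
outer loop
vertex -2.051 -3.044 2.998
vertex -2.715 -1.914 2.466
vertex -1.936 -2.065 3.091
endloop
endfacet
facet normal 0.771 -0.149 0.620
outer loop
vertex -2.051 -3.044 2.998
vertex -1.936 -2.065 3.091
vertex -2.531 -2.555 3.713
endloop
endfacet
facet normal -0.771 0.149 -0.619
outer loop
vertex -2.715 -1.914 2.466
vertex -3.309 -2.405 3.087
vertex -3.194 -1.426 3.18
endloop
endfacet
facet normal 0.413 0.857 -0.308
outer loop
vertex -2.715 -1.914 2.466
vertex -3.194 -1.426 3.18
vertex -1.936 -2.065 3.091
endloop
endfacet
facet normal 0.414 0.857 -0.307
outer loop
vertex -1.936 -2.065 3.091
vertex -3.194 -1.426 3.18
vertex -2.416 -1.577 3.806
endloop
endfacet
facet normal 0.771 -0.150 0.619
outer loop
vertex -1.936 -2.065 3.091
vertex -2.416 -1.577 3.806
vertex -2.531 -2.555 3.713
endloop
endfacet
facet normal -0.771 0.149 -0.620
outer loop
vertex -3.194 -1.426 3.18
vertex -3.309 -2.405 3.087
vertex -3.789 -1.916 3.802
endloop
endfacet
facet normal -0.213 0.856 0.471
outer loop
vertex -3.194 -1.426 3.18
vertex -3.789 -1.916 3.802
vertex -2.416 -1.577 3.806
endloop
endfacet
facet normal -0.213 0.856 0.471
outer loop
vertex -2.416 -1.577 3.806
vertex -3.789 -1.916 3.802
vertex -3.01 -2.067 4.428
endloop
endfacet
facet normal 0.771 -0.150 0.619
outer loop
vertex -2.416 -1.577 3.806
vertex -3.01 -2.067 4.428
vertex -2.531 -2.555 3.713
endloop
endfacet
facet normal -0.771 0.149 -0.620
outer loop
vertex -3.789 -1.916 3.802
vertex -3.309 -2.405 3.087
vertex -3.904 -2.895 3.709
endloop
endfacet
facet normal -0.626 -0.000 0.779
outer loop
vertex -3.789 -1.916 3.802
vertex -3.904 -2.895 3.709
vertex -3.01 -2.067 4.428
endloop
endfacet
facet normal -0.626 -0.001 0.780
outer loop
vertex -3.01 -2.067 4.428
vertex -3.904 -2.895 3.709
vertex -3.125 -3.046 4.334
endloop
endfacet
facet normal 0.771 -0.150 0.619
outer loop
vertex -3.01 -2.067 4.428
vertex -3.125 -3.046 4.334
vertex -2.531 -2.555 3.713
endloop
endfacet
facet normal -0.771 0.150 -0.619
outer loop
vertex -3.904 -2.895 3.709
vertex -3.309 -2.405 3.087
vertex -3.424 -3.383 2.994
endloop
endfacet
facet normal -0.413 -0.857 0.308
outer loop
vertex -3.904 -2.895 3.709
vertex -3.424 -3.383 2.994
vertex -3.125 -3.046 4.334
endloop
endfacet
facet normal -0.414 -0.857 0.308
outer loop
vertex -3.125 -3.046 4.334
vertex -3.424 -3.383 2.994
vertex -2.646 -3.534 3.62
endloop
endfacet
facet normal 0.771 -0.149 0.619
outer loop
vertex -3.125 -3.046 4.334
vertex -2.646 -3.534 3.62
vertex -2.531 -2.555 3.713
endloop
endfacet
facet normal -0.771 0.150 -0.619
outer loop
vertex -3.424 -3.383 2.994
vertex -3.309 -2.405 3.087
vertex -2.83 -2.893 2.372
endloop
endfacet
facet normal 0.213 -0.856 -0.471
outer loop
vertex -3.424 -3.383 2.994
vertex -2.83 -2.893 2.372
vertex -2.646 -3.534 3.62
endloop
endfacet
facet normal 0.213 -0.856 -0.471
outer loop
vertex -2.646 -3.534 3.62
vertex -2.83 -2.893 2.372
vertex -2.051 -3.044 2.998
endloop
endfacet
facet normal 0.771 -0.149 0.620
outer loop
vertex -2.646 -3.534 3.62
vertex -2.051 -3.044 2.998
vertex -2.531 -2.555 3.713
endloop
endfacet
facet normal -0.446 0.412 -0.794
outer loop
vertex 2.693 0.927 -0.736
vertex 1.867 1.2 -0.13
vertex 2.747 1.754 -0.337
endloop
endfacet
facet normal 0.987 -0.117 0.109
outer loop
vertex 2.693 0.927 -0.736
vertex 2.747 1.754 -0.337
vertex 2.473 0.64 0.95
endloop
endfacet
facet normal -0.447 0.413 -0.794
outer loop
vertex 2.747 1.754 -0.337
vertex 1.867 1.2 -0.13
vertex 2.139 2.164 0.218
endloop
endfacet
facet normal 0.750 0.413 0.517
outer loop
vertex 2.747 1.754 -0.337
vertex 2.139 2.164 0.218
vertex 2.473 0.64 0.95
endloop
endfacet
facet normal -0.445 0.412 -0.795
outer loop
vertex 2.139 2.164 0.218
vertex 1.867 1.2 -0.13
vertex 1.325 1.849 0.51
endloop
endfacet
facet normal 0.140 0.453 0.880
outer loop
vertex 2.139 2.164 0.218
vertex 1.325 1.849 0.51
vertex 2.473 0.64 0.95
endloop
endfacet
facet normal -0.445 0.412 -0.795
outer loop
vertex 1.325 1.849 0.51
vertex 1.867 1.2 -0.13
vertex 0.92 1.045 0.32
endloop
endfacet
facet normal -0.382 -0.026 0.924
outer loop
vertex 1.325 1.849 0.51
vertex 0.92 1.045 0.32
vertex 2.473 0.64 0.95
endloop
endfacet
facet normal -0.445 0.413 -0.795
outer loop
vertex 0.92 1.045 0.32
vertex 1.867 1.2 -0.13
vertex 1.228 0.359 -0.209
endloop
endfacet
facet normal -0.423 -0.665 0.616
outer loop
vertex 0.92 1.045 0.32
vertex 1.228 0.359 -0.209
vertex 2.473 0.64 0.95
endloop
endfacet
facet normal -0.445 0.413 -0.794
outer loop
vertex 1.228 0.359 -0.209
vertex 1.867 1.2 -0.13
vertex 2.017 0.306 -0.679
endloop
endfacet
facet normal 0.046 -0.981 0.188
outer loop
vertex 1.228 0.359 -0.209
vertex 2.017 0.306 -0.679
vertex 2.473 0.64 0.95
endloop
endfacet
facet normal -0.446 0.413 -0.794
outer loop
vertex 2.017 0.306 -0.679
vertex 1.867 1.2 -0.13
vertex 2.693 0.927 -0.736
endloop
endfacet
facet normal 0.674 -0.737 -0.038
outer loop
vertex 2.017 0.306 -0.679
vertex 2.693 0.927 -0.736
vertex 2.473 0.64 0.95
endloop
endfacet

endsolid


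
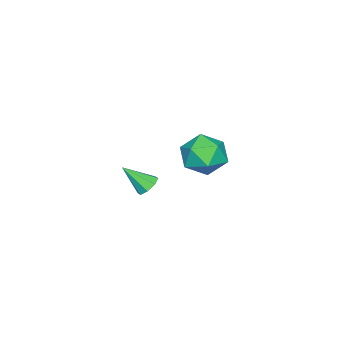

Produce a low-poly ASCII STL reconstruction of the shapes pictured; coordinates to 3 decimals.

solid 
facet normal -0.264 0.666 -0.698
outer loop
vertex 2.609 2.325 1.097
vertex 2.368 2.69 1.536
vertex 2.926 2.633 1.271
endloop
endfacet
facet normal 0.745 -0.579 -0.332
outer loop
vertex 2.609 2.325 1.097
vertex 2.926 2.633 1.271
vertex 2.772 1.67 2.604
endloop
endfacet
facet normal -0.263 0.667 -0.697
outer loop
vertex 2.926 2.633 1.271
vertex 2.368 2.69 1.536
vertex 2.916 2.974 1.601
endloop
endfacet
facet normal 0.996 -0.048 0.080
outer loop
vertex 2.926 2.633 1.271
vertex 2.916 2.974 1.601
vertex 2.772 1.67 2.604
endloop
endfacet
facet normal -0.263 0.668 -0.696
outer loop
vertex 2.916 2.974 1.601
vertex 2.368 2.69 1.536
vertex 2.585 3.148 1.893
endloop
endfacet
facet normal 0.716 0.374 0.589
outer loop
vertex 2.916 2.974 1.601
vertex 2.585 3.148 1.893
vertex 2.772 1.67 2.604
endloop
endfacet
facet normal -0.262 0.667 -0.697
outer loop
vertex 2.585 3.148 1.893
vertex 2.368 2.69 1.536
vertex 2.127 3.055 1.976
endloop
endfacet
facet normal 0.073 0.440 0.895
outer loop
vertex 2.585 3.148 1.893
vertex 2.127 3.055 1.976
vertex 2.772 1.67 2.604
endloop
endfacet
facet normal -0.265 0.666 -0.697
outer loop
vertex 2.127 3.055 1.976
vertex 2.368 2.69 1.536
vertex 1.811 2.747 1.802
endloop
endfacet
facet normal -0.560 0.111 0.821
outer loop
vertex 2.127 3.055 1.976
vertex 1.811 2.747 1.802
vertex 2.772 1.67 2.604
endloop
endfacet
facet normal -0.265 0.667 -0.697
outer loop
vertex 1.811 2.747 1.802
vertex 2.368 2.69 1.536
vertex 1.821 2.406 1.472
endloop
endfacet
facet normal -0.811 -0.419 0.409
outer loop
vertex 1.811 2.747 1.802
vertex 1.821 2.406 1.472
vertex 2.772 1.67 2.604
endloop
endfacet
facet normal -0.264 0.666 -0.698
outer loop
vertex 1.821 2.406 1.472
vertex 2.368 2.69 1.536
vertex 2.152 2.231 1.18
endloop
endfacet
facet normal -0.532 -0.841 -0.099
outer loop
vertex 1.821 2.406 1.472
vertex 2.152 2.231 1.18
vertex 2.772 1.67 2.604
endloop
endfacet
facet normal -0.264 0.666 -0.698
outer loop
vertex 2.152 2.231 1.18
vertex 2.368 2.69 1.536
vertex 2.609 2.325 1.097
endloop
endfacet
facet normal 0.113 -0.907 -0.406
outer loop
vertex 2.152 2.231 1.18
vertex 2.609 2.325 1.097
vertex 2.772 1.67 2.604
endloop
endfacet
facet normal -0.425 0.316 0.848
outer loop
vertex -4.455 2.856 0.531
vertex -3.815 2.006 1.168
vertex -3.337 3.136 0.987
endloop
endfacet
facet normal -0.367 0.850 0.379
outer loop
vertex -4.455 2.856 0.531
vertex -3.337 3.136 0.987
vertex -3.652 3.508 -0.153
endloop
endfacet
facet normal -0.719 0.661 -0.214
outer loop
vertex -4.455 2.856 0.531
vertex -3.652 3.508 -0.153
vertex -4.325 2.607 -0.678
endloop
endfacet
facet normal -0.994 0.012 -0.109
outer loop
vertex -4.455 2.856 0.531
vertex -4.325 2.607 -0.678
vertex -4.426 1.679 0.139
endloop
endfacet
facet normal -0.813 -0.202 0.547
outer loop
vertex -4.455 2.856 0.531
vertex -4.426 1.679 0.139
vertex -3.815 2.006 1.168
endloop
endfacet
facet normal 0.323 0.923 0.212
outer loop
vertex -3.652 3.508 -0.153
vertex -3.337 3.136 0.987
vertex -2.514 3.061 0.061
endloop
endfacet
facet normal 0.229 0.059 0.972
outer loop
vertex -3.337 3.136 0.987
vertex -3.815 2.006 1.168
vertex -2.615 2.133 0.878
endloop
endfacet
facet normal -0.397 -0.780 0.484
outer loop
vertex -3.815 2.006 1.168
vertex -4.426 1.679 0.139
vertex -3.288 1.232 0.353
endloop
endfacet
facet normal -0.691 -0.434 -0.579
outer loop
vertex -4.426 1.679 0.139
vertex -4.325 2.607 -0.678
vertex -3.603 1.604 -0.787
endloop
endfacet
facet normal -0.246 0.619 -0.746
outer loop
vertex -4.325 2.607 -0.678
vertex -3.652 3.508 -0.153
vertex -3.125 2.734 -0.968
endloop
endfacet
facet normal 0.994 -0.012 0.109
outer loop
vertex -2.485 1.884 -0.331
vertex -2.514 3.061 0.061
vertex -2.615 2.133 0.878
endloop
endfacet
facet normal 0.719 -0.661 0.214
outer loop
vertex -2.485 1.884 -0.331
vertex -2.615 2.133 0.878
vertex -3.288 1.232 0.353
endloop
endfacet
facet normal 0.367 -0.850 -0.379
outer loop
vertex -2.485 1.884 -0.331
vertex -3.288 1.232 0.353
vertex -3.603 1.604 -0.787
endloop
endfacet
facet normal 0.425 -0.316 -0.848
outer loop
vertex -2.485 1.884 -0.331
vertex -3.603 1.604 -0.787
vertex -3.125 2.734 -0.968
endloop
endfacet
facet normal 0.813 0.202 -0.547
outer loop
vertex -2.485 1.884 -0.331
vertex -3.125 2.734 -0.968
vertex -2.514 3.061 0.061
endloop
endfacet
facet normal 0.691 0.434 0.579
outer loop
vertex -2.615 2.133 0.878
vertex -2.514 3.061 0.061
vertex -3.337 3.136 0.987
endloop
endfacet
facet normal 0.246 -0.619 0.746
outer loop
vertex -3.288 1.232 0.353
vertex -2.615 2.133 0.878
vertex -3.815 2.006 1.168
endloop
endfacet
facet normal -0.323 -0.923 -0.212
outer loop
vertex -3.603 1.604 -0.787
vertex -3.288 1.232 0.353
vertex -4.426 1.679 0.139
endloop
endfacet
facet normal -0.229 -0.059 -0.972
outer loop
vertex -3.125 2.734 -0.968
vertex -3.603 1.604 -0.787
vertex -4.325 2.607 -0.678
endloop
endfacet
facet normal 0.397 0.780 -0.484
outer loop
vertex -2.514 3.061 0.061
vertex -3.125 2.734 -0.968
vertex -3.652 3.508 -0.153
endloop
endfacet

endsolid


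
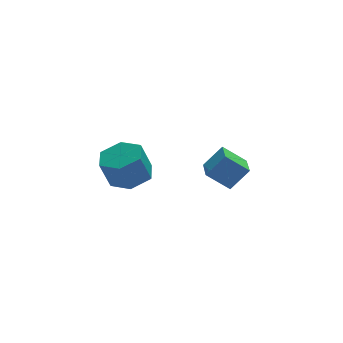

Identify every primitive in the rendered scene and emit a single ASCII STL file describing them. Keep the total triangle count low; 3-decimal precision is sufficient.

solid 
facet normal 0.344 0.093 -0.934
outer loop
vertex -2.847 -1.247 0.595
vertex -3.48 -0.397 0.447
vertex -2.488 -0.266 0.825
endloop
endfacet
facet normal 0.877 -0.388 0.284
outer loop
vertex -2.847 -1.247 0.595
vertex -2.488 -0.266 0.825
vertex -3.387 -1.393 2.062
endloop
endfacet
facet normal 0.877 -0.388 0.284
outer loop
vertex -3.387 -1.393 2.062
vertex -2.488 -0.266 0.825
vertex -3.028 -0.412 2.292
endloop
endfacet
facet normal -0.345 -0.093 0.934
outer loop
vertex -3.387 -1.393 2.062
vertex -3.028 -0.412 2.292
vertex -4.02 -0.543 1.913
endloop
endfacet
facet normal 0.344 0.093 -0.934
outer loop
vertex -2.488 -0.266 0.825
vertex -3.48 -0.397 0.447
vertex -3.12 0.584 0.677
endloop
endfacet
facet normal 0.730 0.600 0.328
outer loop
vertex -2.488 -0.266 0.825
vertex -3.12 0.584 0.677
vertex -3.028 -0.412 2.292
endloop
endfacet
facet normal 0.729 0.600 0.329
outer loop
vertex -3.028 -0.412 2.292
vertex -3.12 0.584 0.677
vertex -3.661 0.438 2.144
endloop
endfacet
facet normal -0.344 -0.094 0.934
outer loop
vertex -3.028 -0.412 2.292
vertex -3.661 0.438 2.144
vertex -4.02 -0.543 1.913
endloop
endfacet
facet normal 0.344 0.093 -0.934
outer loop
vertex -3.12 0.584 0.677
vertex -3.48 -0.397 0.447
vertex -4.113 0.453 0.298
endloop
endfacet
facet normal -0.147 0.988 0.044
outer loop
vertex -3.12 0.584 0.677
vertex -4.113 0.453 0.298
vertex -3.661 0.438 2.144
endloop
endfacet
facet normal -0.147 0.988 0.044
outer loop
vertex -3.661 0.438 2.144
vertex -4.113 0.453 0.298
vertex -4.653 0.307 1.765
endloop
endfacet
facet normal -0.344 -0.094 0.934
outer loop
vertex -3.661 0.438 2.144
vertex -4.653 0.307 1.765
vertex -4.02 -0.543 1.913
endloop
endfacet
facet normal 0.345 0.093 -0.934
outer loop
vertex -4.113 0.453 0.298
vertex -3.48 -0.397 0.447
vertex -4.472 -0.528 0.068
endloop
endfacet
facet normal -0.877 0.388 -0.284
outer loop
vertex -4.113 0.453 0.298
vertex -4.472 -0.528 0.068
vertex -4.653 0.307 1.765
endloop
endfacet
facet normal -0.877 0.388 -0.284
outer loop
vertex -4.653 0.307 1.765
vertex -4.472 -0.528 0.068
vertex -5.012 -0.674 1.535
endloop
endfacet
facet normal -0.344 -0.093 0.934
outer loop
vertex -4.653 0.307 1.765
vertex -5.012 -0.674 1.535
vertex -4.02 -0.543 1.913
endloop
endfacet
facet normal 0.344 0.094 -0.934
outer loop
vertex -4.472 -0.528 0.068
vertex -3.48 -0.397 0.447
vertex -3.839 -1.378 0.216
endloop
endfacet
facet normal -0.729 -0.600 -0.328
outer loop
vertex -4.472 -0.528 0.068
vertex -3.839 -1.378 0.216
vertex -5.012 -0.674 1.535
endloop
endfacet
facet normal -0.730 -0.600 -0.329
outer loop
vertex -5.012 -0.674 1.535
vertex -3.839 -1.378 0.216
vertex -4.38 -1.524 1.683
endloop
endfacet
facet normal -0.344 -0.093 0.934
outer loop
vertex -5.012 -0.674 1.535
vertex -4.38 -1.524 1.683
vertex -4.02 -0.543 1.913
endloop
endfacet
facet normal 0.344 0.094 -0.934
outer loop
vertex -3.839 -1.378 0.216
vertex -3.48 -0.397 0.447
vertex -2.847 -1.247 0.595
endloop
endfacet
facet normal 0.147 -0.988 -0.044
outer loop
vertex -3.839 -1.378 0.216
vertex -2.847 -1.247 0.595
vertex -4.38 -1.524 1.683
endloop
endfacet
facet normal 0.147 -0.988 -0.044
outer loop
vertex -4.38 -1.524 1.683
vertex -2.847 -1.247 0.595
vertex -3.387 -1.393 2.062
endloop
endfacet
facet normal -0.344 -0.093 0.934
outer loop
vertex -4.38 -1.524 1.683
vertex -3.387 -1.393 2.062
vertex -4.02 -0.543 1.913
endloop
endfacet
facet normal -0.714 0.317 0.624
outer loop
vertex 0.965 -0.304 0.712
vertex 1.397 1.143 0.471
vertex 0.075 -0.216 -0.352
endloop
endfacet
facet normal -0.282 -0.946 0.158
outer loop
vertex 1.083 -0.663 -1.231
vertex 0.965 -0.304 0.712
vertex 0.075 -0.216 -0.352
endloop
endfacet
facet normal -0.714 0.317 0.624
outer loop
vertex 0.075 -0.216 -0.352
vertex 1.397 1.143 0.471
vertex 0.508 1.232 -0.593
endloop
endfacet
facet normal -0.640 0.064 -0.766
outer loop
vertex 0.508 1.232 -0.593
vertex 1.083 -0.663 -1.231
vertex 0.075 -0.216 -0.352
endloop
endfacet
facet normal 0.640 -0.063 0.766
outer loop
vertex 0.965 -0.304 0.712
vertex 2.405 0.696 -0.408
vertex 1.397 1.143 0.471
endloop
endfacet
facet normal -0.283 -0.946 0.158
outer loop
vertex 1.972 -0.752 -0.167
vertex 0.965 -0.304 0.712
vertex 1.083 -0.663 -1.231
endloop
endfacet
facet normal 0.640 -0.064 0.766
outer loop
vertex 1.972 -0.752 -0.167
vertex 2.405 0.696 -0.408
vertex 0.965 -0.304 0.712
endloop
endfacet
facet normal 0.283 0.946 -0.157
outer loop
vertex 1.397 1.143 0.471
vertex 2.405 0.696 -0.408
vertex 0.508 1.232 -0.593
endloop
endfacet
facet normal -0.640 0.064 -0.766
outer loop
vertex 1.515 0.784 -1.472
vertex 1.083 -0.663 -1.231
vertex 0.508 1.232 -0.593
endloop
endfacet
facet normal 0.283 0.946 -0.158
outer loop
vertex 0.508 1.232 -0.593
vertex 2.405 0.696 -0.408
vertex 1.515 0.784 -1.472
endloop
endfacet
facet normal 0.715 -0.317 -0.624
outer loop
vertex 1.515 0.784 -1.472
vertex 1.972 -0.752 -0.167
vertex 1.083 -0.663 -1.231
endloop
endfacet
facet normal 0.714 -0.317 -0.624
outer loop
vertex 2.405 0.696 -0.408
vertex 1.972 -0.752 -0.167
vertex 1.515 0.784 -1.472
endloop
endfacet

endsolid


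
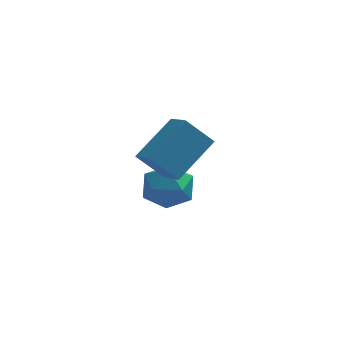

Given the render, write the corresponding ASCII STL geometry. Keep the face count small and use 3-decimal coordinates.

solid 
facet normal -0.933 0.343 -0.110
outer loop
vertex -0.558 2.419 -2.835
vertex -0.887 1.484 -2.96
vertex -0.849 1.882 -2.045
endloop
endfacet
facet normal -0.554 0.769 0.318
outer loop
vertex -0.558 2.419 -2.835
vertex -0.849 1.882 -2.045
vertex -0.029 2.45 -1.989
endloop
endfacet
facet normal 0.014 0.999 -0.046
outer loop
vertex -0.558 2.419 -2.835
vertex -0.029 2.45 -1.989
vertex 0.44 2.403 -2.87
endloop
endfacet
facet normal -0.013 0.715 -0.699
outer loop
vertex -0.558 2.419 -2.835
vertex 0.44 2.403 -2.87
vertex -0.09 1.806 -3.47
endloop
endfacet
facet normal -0.598 0.309 -0.739
outer loop
vertex -0.558 2.419 -2.835
vertex -0.09 1.806 -3.47
vertex -0.887 1.484 -2.96
endloop
endfacet
facet normal -0.321 0.378 0.868
outer loop
vertex -0.029 2.45 -1.989
vertex -0.849 1.882 -2.045
vertex -0.03 1.534 -1.59
endloop
endfacet
facet normal -0.934 -0.312 0.175
outer loop
vertex -0.849 1.882 -2.045
vertex -0.887 1.484 -2.96
vertex -0.56 0.937 -2.19
endloop
endfacet
facet normal -0.392 -0.367 -0.844
outer loop
vertex -0.887 1.484 -2.96
vertex -0.09 1.806 -3.47
vertex -0.091 0.89 -3.071
endloop
endfacet
facet normal 0.556 0.290 -0.779
outer loop
vertex -0.09 1.806 -3.47
vertex 0.44 2.403 -2.87
vertex 0.729 1.458 -3.015
endloop
endfacet
facet normal 0.599 0.751 0.279
outer loop
vertex 0.44 2.403 -2.87
vertex -0.029 2.45 -1.989
vertex 0.767 1.856 -2.1
endloop
endfacet
facet normal 0.013 -0.715 0.699
outer loop
vertex 0.438 0.921 -2.225
vertex -0.03 1.534 -1.59
vertex -0.56 0.937 -2.19
endloop
endfacet
facet normal -0.014 -0.999 0.046
outer loop
vertex 0.438 0.921 -2.225
vertex -0.56 0.937 -2.19
vertex -0.091 0.89 -3.071
endloop
endfacet
facet normal 0.554 -0.769 -0.318
outer loop
vertex 0.438 0.921 -2.225
vertex -0.091 0.89 -3.071
vertex 0.729 1.458 -3.015
endloop
endfacet
facet normal 0.933 -0.343 0.110
outer loop
vertex 0.438 0.921 -2.225
vertex 0.729 1.458 -3.015
vertex 0.767 1.856 -2.1
endloop
endfacet
facet normal 0.598 -0.309 0.739
outer loop
vertex 0.438 0.921 -2.225
vertex 0.767 1.856 -2.1
vertex -0.03 1.534 -1.59
endloop
endfacet
facet normal -0.556 -0.290 0.779
outer loop
vertex -0.56 0.937 -2.19
vertex -0.03 1.534 -1.59
vertex -0.849 1.882 -2.045
endloop
endfacet
facet normal -0.599 -0.751 -0.279
outer loop
vertex -0.091 0.89 -3.071
vertex -0.56 0.937 -2.19
vertex -0.887 1.484 -2.96
endloop
endfacet
facet normal 0.321 -0.378 -0.868
outer loop
vertex 0.729 1.458 -3.015
vertex -0.091 0.89 -3.071
vertex -0.09 1.806 -3.47
endloop
endfacet
facet normal 0.934 0.312 -0.175
outer loop
vertex 0.767 1.856 -2.1
vertex 0.729 1.458 -3.015
vertex 0.44 2.403 -2.87
endloop
endfacet
facet normal 0.392 0.367 0.844
outer loop
vertex -0.03 1.534 -1.59
vertex 0.767 1.856 -2.1
vertex -0.029 2.45 -1.989
endloop
endfacet
facet normal -0.567 -0.606 -0.558
outer loop
vertex -0.512 -1.644 0.874
vertex -0.989 -0.801 0.443
vertex 0.406 -1.616 -0.089
endloop
endfacet
facet normal 0.450 -0.795 0.406
outer loop
vertex 1.489 -0.459 0.977
vertex -0.512 -1.644 0.874
vertex 0.406 -1.616 -0.089
endloop
endfacet
facet normal -0.567 -0.606 -0.558
outer loop
vertex 0.406 -1.616 -0.089
vertex -0.989 -0.801 0.443
vertex -0.071 -0.774 -0.519
endloop
endfacet
facet normal 0.690 0.021 -0.724
outer loop
vertex -0.071 -0.774 -0.519
vertex 1.489 -0.459 0.977
vertex 0.406 -1.616 -0.089
endloop
endfacet
facet normal -0.690 -0.021 0.723
outer loop
vertex -0.512 -1.644 0.874
vertex 0.094 0.356 1.509
vertex -0.989 -0.801 0.443
endloop
endfacet
facet normal 0.450 -0.795 0.407
outer loop
vertex 0.571 -0.486 1.939
vertex -0.512 -1.644 0.874
vertex 1.489 -0.459 0.977
endloop
endfacet
facet normal -0.690 -0.021 0.724
outer loop
vertex 0.571 -0.486 1.939
vertex 0.094 0.356 1.509
vertex -0.512 -1.644 0.874
endloop
endfacet
facet normal -0.449 0.795 -0.407
outer loop
vertex -0.989 -0.801 0.443
vertex 0.094 0.356 1.509
vertex -0.071 -0.774 -0.519
endloop
endfacet
facet normal 0.690 0.020 -0.724
outer loop
vertex 1.012 0.384 0.546
vertex 1.489 -0.459 0.977
vertex -0.071 -0.774 -0.519
endloop
endfacet
facet normal -0.450 0.795 -0.406
outer loop
vertex -0.071 -0.774 -0.519
vertex 0.094 0.356 1.509
vertex 1.012 0.384 0.546
endloop
endfacet
facet normal 0.567 0.606 0.558
outer loop
vertex 1.012 0.384 0.546
vertex 0.571 -0.486 1.939
vertex 1.489 -0.459 0.977
endloop
endfacet
facet normal 0.567 0.606 0.558
outer loop
vertex 0.094 0.356 1.509
vertex 0.571 -0.486 1.939
vertex 1.012 0.384 0.546
endloop
endfacet

endsolid


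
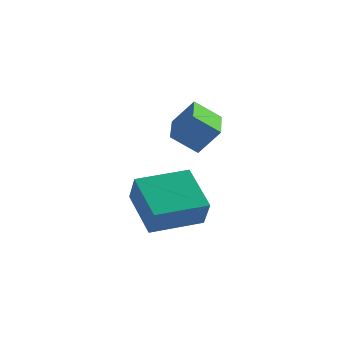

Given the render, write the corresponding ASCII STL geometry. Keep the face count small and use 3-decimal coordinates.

solid 
facet normal -0.599 -0.159 -0.785
outer loop
vertex -1.875 -2.007 2.1
vertex -2.411 -0.546 2.214
vertex -1.13 -1.684 1.466
endloop
endfacet
facet normal 0.344 -0.936 -0.073
outer loop
vertex -0.489 -1.514 2.306
vertex -1.875 -2.007 2.1
vertex -1.13 -1.684 1.466
endloop
endfacet
facet normal -0.599 -0.159 -0.785
outer loop
vertex -1.13 -1.684 1.466
vertex -2.411 -0.546 2.214
vertex -1.666 -0.223 1.58
endloop
endfacet
facet normal 0.723 0.313 -0.615
outer loop
vertex -1.666 -0.223 1.58
vertex -0.489 -1.514 2.306
vertex -1.13 -1.684 1.466
endloop
endfacet
facet normal -0.723 -0.313 0.615
outer loop
vertex -1.875 -2.007 2.1
vertex -1.77 -0.376 3.054
vertex -2.411 -0.546 2.214
endloop
endfacet
facet normal 0.344 -0.936 -0.073
outer loop
vertex -1.234 -1.837 2.94
vertex -1.875 -2.007 2.1
vertex -0.489 -1.514 2.306
endloop
endfacet
facet normal -0.723 -0.313 0.615
outer loop
vertex -1.234 -1.837 2.94
vertex -1.77 -0.376 3.054
vertex -1.875 -2.007 2.1
endloop
endfacet
facet normal -0.344 0.936 0.073
outer loop
vertex -2.411 -0.546 2.214
vertex -1.77 -0.376 3.054
vertex -1.666 -0.223 1.58
endloop
endfacet
facet normal 0.723 0.313 -0.615
outer loop
vertex -1.025 -0.053 2.42
vertex -0.489 -1.514 2.306
vertex -1.666 -0.223 1.58
endloop
endfacet
facet normal -0.344 0.936 0.073
outer loop
vertex -1.666 -0.223 1.58
vertex -1.77 -0.376 3.054
vertex -1.025 -0.053 2.42
endloop
endfacet
facet normal 0.599 0.159 0.785
outer loop
vertex -1.025 -0.053 2.42
vertex -1.234 -1.837 2.94
vertex -0.489 -1.514 2.306
endloop
endfacet
facet normal 0.599 0.159 0.785
outer loop
vertex -1.77 -0.376 3.054
vertex -1.234 -1.837 2.94
vertex -1.025 -0.053 2.42
endloop
endfacet
facet normal -0.721 -0.688 -0.086
outer loop
vertex -3.245 -1.458 0.042
vertex -3.653 -0.909 -0.932
vertex -2.203 -2.428 -0.94
endloop
endfacet
facet normal 0.342 -0.461 0.819
outer loop
vertex -0.927 -1.211 -0.788
vertex -3.245 -1.458 0.042
vertex -2.203 -2.428 -0.94
endloop
endfacet
facet normal -0.721 -0.688 -0.086
outer loop
vertex -2.203 -2.428 -0.94
vertex -3.653 -0.909 -0.932
vertex -2.611 -1.879 -1.914
endloop
endfacet
facet normal 0.602 -0.561 -0.568
outer loop
vertex -2.611 -1.879 -1.914
vertex -0.927 -1.211 -0.788
vertex -2.203 -2.428 -0.94
endloop
endfacet
facet normal -0.602 0.561 0.568
outer loop
vertex -3.245 -1.458 0.042
vertex -2.377 0.308 -0.78
vertex -3.653 -0.909 -0.932
endloop
endfacet
facet normal 0.342 -0.461 0.819
outer loop
vertex -1.969 -0.241 0.194
vertex -3.245 -1.458 0.042
vertex -0.927 -1.211 -0.788
endloop
endfacet
facet normal -0.602 0.561 0.568
outer loop
vertex -1.969 -0.241 0.194
vertex -2.377 0.308 -0.78
vertex -3.245 -1.458 0.042
endloop
endfacet
facet normal -0.342 0.461 -0.819
outer loop
vertex -3.653 -0.909 -0.932
vertex -2.377 0.308 -0.78
vertex -2.611 -1.879 -1.914
endloop
endfacet
facet normal 0.602 -0.561 -0.568
outer loop
vertex -1.335 -0.662 -1.762
vertex -0.927 -1.211 -0.788
vertex -2.611 -1.879 -1.914
endloop
endfacet
facet normal -0.342 0.461 -0.819
outer loop
vertex -2.611 -1.879 -1.914
vertex -2.377 0.308 -0.78
vertex -1.335 -0.662 -1.762
endloop
endfacet
facet normal 0.721 0.688 0.086
outer loop
vertex -1.335 -0.662 -1.762
vertex -1.969 -0.241 0.194
vertex -0.927 -1.211 -0.788
endloop
endfacet
facet normal 0.721 0.688 0.086
outer loop
vertex -2.377 0.308 -0.78
vertex -1.969 -0.241 0.194
vertex -1.335 -0.662 -1.762
endloop
endfacet

endsolid


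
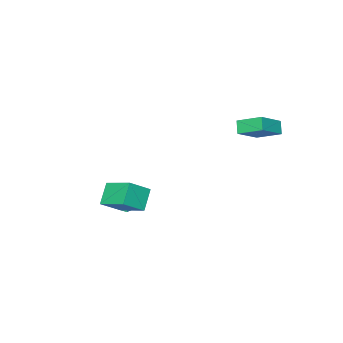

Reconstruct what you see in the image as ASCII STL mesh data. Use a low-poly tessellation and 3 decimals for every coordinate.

solid 
facet normal 0.091 -0.428 -0.899
outer loop
vertex 1.613 -2.988 -4.147
vertex 0.811 -3.104 -4.173
vertex 1.131 -2.42 -4.466
endloop
endfacet
facet normal 0.633 0.710 0.308
outer loop
vertex 1.613 -2.988 -4.147
vertex 1.131 -2.42 -4.466
vertex 0.709 -2.616 -3.147
endloop
endfacet
facet normal 0.090 -0.427 -0.900
outer loop
vertex 1.131 -2.42 -4.466
vertex 0.811 -3.104 -4.173
vertex 0.33 -2.536 -4.491
endloop
endfacet
facet normal -0.146 0.984 0.100
outer loop
vertex 1.131 -2.42 -4.466
vertex 0.33 -2.536 -4.491
vertex 0.709 -2.616 -3.147
endloop
endfacet
facet normal 0.090 -0.427 -0.900
outer loop
vertex 0.33 -2.536 -4.491
vertex 0.811 -3.104 -4.173
vertex 0.01 -3.22 -4.198
endloop
endfacet
facet normal -0.826 0.499 0.263
outer loop
vertex 0.33 -2.536 -4.491
vertex 0.01 -3.22 -4.198
vertex 0.709 -2.616 -3.147
endloop
endfacet
facet normal 0.090 -0.428 -0.899
outer loop
vertex 0.01 -3.22 -4.198
vertex 0.811 -3.104 -4.173
vertex 0.492 -3.788 -3.879
endloop
endfacet
facet normal -0.728 -0.261 0.634
outer loop
vertex 0.01 -3.22 -4.198
vertex 0.492 -3.788 -3.879
vertex 0.709 -2.616 -3.147
endloop
endfacet
facet normal 0.090 -0.428 -0.899
outer loop
vertex 0.492 -3.788 -3.879
vertex 0.811 -3.104 -4.173
vertex 1.293 -3.672 -3.854
endloop
endfacet
facet normal 0.051 -0.536 0.843
outer loop
vertex 0.492 -3.788 -3.879
vertex 1.293 -3.672 -3.854
vertex 0.709 -2.616 -3.147
endloop
endfacet
facet normal 0.091 -0.428 -0.899
outer loop
vertex 1.293 -3.672 -3.854
vertex 0.811 -3.104 -4.173
vertex 1.613 -2.988 -4.147
endloop
endfacet
facet normal 0.731 -0.051 0.680
outer loop
vertex 1.293 -3.672 -3.854
vertex 1.613 -2.988 -4.147
vertex 0.709 -2.616 -3.147
endloop
endfacet
facet normal -0.392 -0.446 0.805
outer loop
vertex -2.564 2.162 2.756
vertex -2.957 3.573 3.347
vertex -4.176 2.065 1.917
endloop
endfacet
facet normal 0.249 -0.893 -0.375
outer loop
vertex -3.823 2.467 1.193
vertex -2.564 2.162 2.756
vertex -4.176 2.065 1.917
endloop
endfacet
facet normal -0.392 -0.446 0.805
outer loop
vertex -4.176 2.065 1.917
vertex -2.957 3.573 3.347
vertex -4.569 3.477 2.508
endloop
endfacet
facet normal -0.886 -0.053 -0.461
outer loop
vertex -4.569 3.477 2.508
vertex -3.823 2.467 1.193
vertex -4.176 2.065 1.917
endloop
endfacet
facet normal 0.886 0.053 0.461
outer loop
vertex -2.564 2.162 2.756
vertex -2.604 3.975 2.623
vertex -2.957 3.573 3.347
endloop
endfacet
facet normal 0.248 -0.894 -0.374
outer loop
vertex -2.211 2.563 2.032
vertex -2.564 2.162 2.756
vertex -3.823 2.467 1.193
endloop
endfacet
facet normal 0.886 0.053 0.461
outer loop
vertex -2.211 2.563 2.032
vertex -2.604 3.975 2.623
vertex -2.564 2.162 2.756
endloop
endfacet
facet normal -0.248 0.893 0.375
outer loop
vertex -2.957 3.573 3.347
vertex -2.604 3.975 2.623
vertex -4.569 3.477 2.508
endloop
endfacet
facet normal -0.886 -0.053 -0.461
outer loop
vertex -4.216 3.878 1.784
vertex -3.823 2.467 1.193
vertex -4.569 3.477 2.508
endloop
endfacet
facet normal -0.248 0.894 0.374
outer loop
vertex -4.569 3.477 2.508
vertex -2.604 3.975 2.623
vertex -4.216 3.878 1.784
endloop
endfacet
facet normal 0.392 0.446 -0.804
outer loop
vertex -4.216 3.878 1.784
vertex -2.211 2.563 2.032
vertex -3.823 2.467 1.193
endloop
endfacet
facet normal 0.392 0.446 -0.805
outer loop
vertex -2.604 3.975 2.623
vertex -2.211 2.563 2.032
vertex -4.216 3.878 1.784
endloop
endfacet
facet normal -0.579 -0.274 0.768
outer loop
vertex 3.482 0.32 -0.42
vertex 2.275 0.61 -1.226
vertex 3.48 -1.45 -1.053
endloop
endfacet
facet normal 0.815 -0.196 0.545
outer loop
vertex 4.325 -1.05 -2.174
vertex 3.482 0.32 -0.42
vertex 3.48 -1.45 -1.053
endloop
endfacet
facet normal -0.579 -0.274 0.768
outer loop
vertex 3.48 -1.45 -1.053
vertex 2.275 0.61 -1.226
vertex 2.273 -1.16 -1.859
endloop
endfacet
facet normal -0.001 -0.942 -0.337
outer loop
vertex 2.273 -1.16 -1.859
vertex 4.325 -1.05 -2.174
vertex 3.48 -1.45 -1.053
endloop
endfacet
facet normal 0.001 0.942 0.337
outer loop
vertex 3.482 0.32 -0.42
vertex 3.12 1.01 -2.347
vertex 2.275 0.61 -1.226
endloop
endfacet
facet normal 0.815 -0.196 0.545
outer loop
vertex 4.327 0.72 -1.541
vertex 3.482 0.32 -0.42
vertex 4.325 -1.05 -2.174
endloop
endfacet
facet normal 0.001 0.942 0.337
outer loop
vertex 4.327 0.72 -1.541
vertex 3.12 1.01 -2.347
vertex 3.482 0.32 -0.42
endloop
endfacet
facet normal -0.815 0.196 -0.545
outer loop
vertex 2.275 0.61 -1.226
vertex 3.12 1.01 -2.347
vertex 2.273 -1.16 -1.859
endloop
endfacet
facet normal -0.001 -0.942 -0.337
outer loop
vertex 3.118 -0.76 -2.98
vertex 4.325 -1.05 -2.174
vertex 2.273 -1.16 -1.859
endloop
endfacet
facet normal -0.815 0.196 -0.545
outer loop
vertex 2.273 -1.16 -1.859
vertex 3.12 1.01 -2.347
vertex 3.118 -0.76 -2.98
endloop
endfacet
facet normal 0.579 0.274 -0.768
outer loop
vertex 3.118 -0.76 -2.98
vertex 4.327 0.72 -1.541
vertex 4.325 -1.05 -2.174
endloop
endfacet
facet normal 0.579 0.274 -0.768
outer loop
vertex 3.12 1.01 -2.347
vertex 4.327 0.72 -1.541
vertex 3.118 -0.76 -2.98
endloop
endfacet

endsolid
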